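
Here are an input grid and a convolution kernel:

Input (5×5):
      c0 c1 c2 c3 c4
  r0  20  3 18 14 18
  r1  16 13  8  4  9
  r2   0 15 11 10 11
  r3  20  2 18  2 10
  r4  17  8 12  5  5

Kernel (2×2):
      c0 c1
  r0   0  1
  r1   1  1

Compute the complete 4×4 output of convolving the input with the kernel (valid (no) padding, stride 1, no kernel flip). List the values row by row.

32 39 26 31
28 34 25 30
37 31 30 23
27 38 19 20

Output[0,0]: The receptive field on the input at this output position is [20 3 / 16 13]. Elementwise product with the kernel and sum: 3·1 + 16·1 + 13·1.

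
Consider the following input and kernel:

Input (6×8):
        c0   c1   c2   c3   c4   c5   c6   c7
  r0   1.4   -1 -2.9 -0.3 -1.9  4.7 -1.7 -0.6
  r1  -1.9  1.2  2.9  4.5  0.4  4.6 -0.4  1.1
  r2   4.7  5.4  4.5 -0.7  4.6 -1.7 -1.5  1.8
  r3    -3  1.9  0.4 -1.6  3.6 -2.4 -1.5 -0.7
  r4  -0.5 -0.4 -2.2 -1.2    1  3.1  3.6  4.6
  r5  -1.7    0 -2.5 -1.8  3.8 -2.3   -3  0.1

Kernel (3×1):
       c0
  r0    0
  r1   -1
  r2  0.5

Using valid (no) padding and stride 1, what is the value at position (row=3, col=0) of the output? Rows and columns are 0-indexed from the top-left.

-0.35

The receptive field on the input at this output position is [-3 / -0.5 / -1.7]. Elementwise product with the kernel and sum: -0.5·-1 + -1.7·0.5.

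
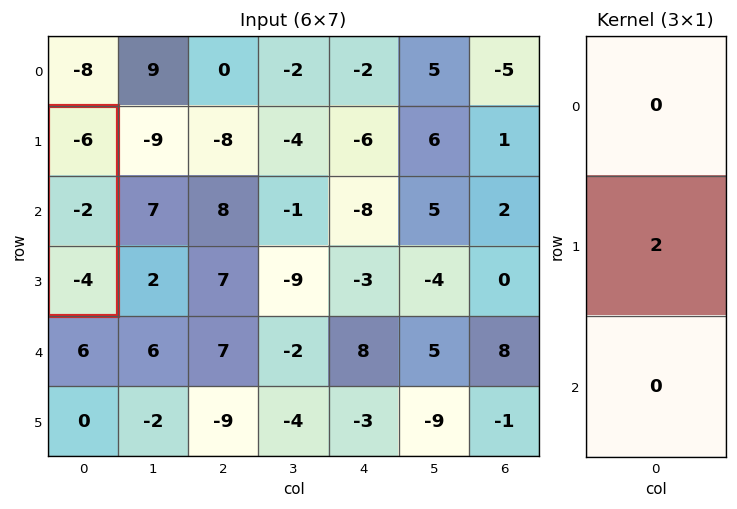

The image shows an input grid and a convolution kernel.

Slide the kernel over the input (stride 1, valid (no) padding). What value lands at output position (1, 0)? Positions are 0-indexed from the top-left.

The receptive field on the input at this output position is [-6 / -2 / -4]. Elementwise product with the kernel and sum: -2·2.

-4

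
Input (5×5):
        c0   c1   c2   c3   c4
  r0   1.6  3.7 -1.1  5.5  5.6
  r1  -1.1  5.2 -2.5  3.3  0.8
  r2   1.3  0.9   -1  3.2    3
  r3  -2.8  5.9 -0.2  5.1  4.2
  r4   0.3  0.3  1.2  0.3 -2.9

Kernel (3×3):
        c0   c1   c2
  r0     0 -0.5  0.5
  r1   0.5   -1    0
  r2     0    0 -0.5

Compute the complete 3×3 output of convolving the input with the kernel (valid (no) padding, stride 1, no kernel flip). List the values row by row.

Output[0,0]: The receptive field on the input at this output position is [1.6 3.7 -1.1 / -1.1 5.2 -2.5 / 1.3 0.9 -1]. Elementwise product with the kernel and sum: 3.7·-0.5 + -1.1·0.5 + -1.1·0.5 + 5.2·-1 + -1·-0.5.
Output[0,1]: The receptive field on the input at this output position is [3.7 -1.1 5.5 / 5.2 -2.5 3.3 / 0.9 -1 3.2]. Elementwise product with the kernel and sum: -1.1·-0.5 + 5.5·0.5 + 5.2·0.5 + -2.5·-1 + 3.2·-0.5.

-7.65 6.8 -6
-4 1.8 -7.05
-8.85 5.1 -3.85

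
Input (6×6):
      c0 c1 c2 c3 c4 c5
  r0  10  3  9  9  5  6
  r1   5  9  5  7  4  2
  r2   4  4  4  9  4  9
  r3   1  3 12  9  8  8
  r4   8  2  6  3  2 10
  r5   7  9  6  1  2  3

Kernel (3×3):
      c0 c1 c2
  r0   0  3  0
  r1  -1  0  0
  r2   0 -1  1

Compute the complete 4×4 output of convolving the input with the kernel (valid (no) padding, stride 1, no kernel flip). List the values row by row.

4 23 17 13
32 8 16 3
15 6 14 11
-2 29 22 22

Output[0,0]: The receptive field on the input at this output position is [10 3 9 / 5 9 5 / 4 4 4]. Elementwise product with the kernel and sum: 3·3 + 5·-1 + 4·-1 + 4·1.
Output[0,1]: The receptive field on the input at this output position is [3 9 9 / 9 5 7 / 4 4 9]. Elementwise product with the kernel and sum: 9·3 + 9·-1 + 4·-1 + 9·1.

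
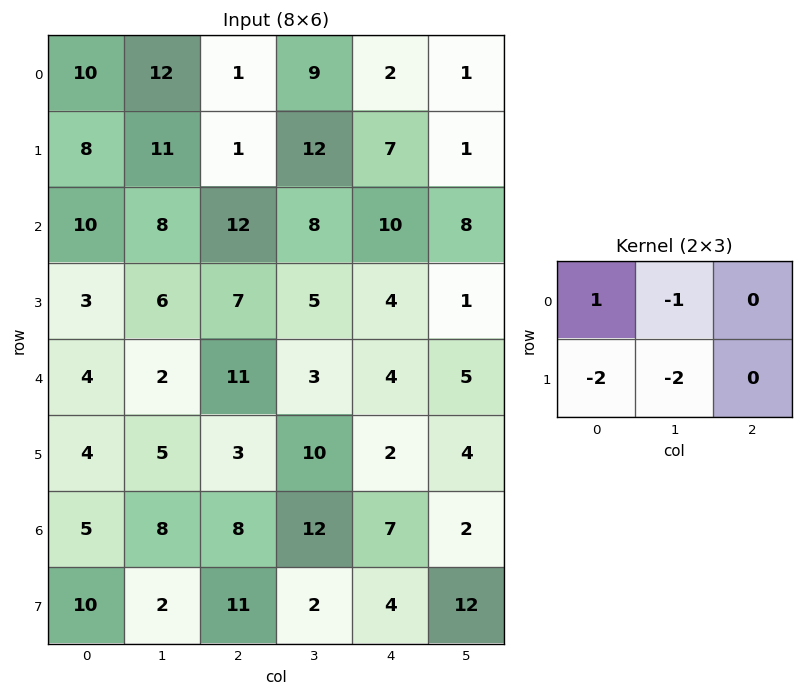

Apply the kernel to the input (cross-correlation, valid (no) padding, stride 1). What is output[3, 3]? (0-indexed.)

-13

The receptive field on the input at this output position is [5 4 1 / 3 4 5]. Elementwise product with the kernel and sum: 5·1 + 4·-1 + 3·-2 + 4·-2.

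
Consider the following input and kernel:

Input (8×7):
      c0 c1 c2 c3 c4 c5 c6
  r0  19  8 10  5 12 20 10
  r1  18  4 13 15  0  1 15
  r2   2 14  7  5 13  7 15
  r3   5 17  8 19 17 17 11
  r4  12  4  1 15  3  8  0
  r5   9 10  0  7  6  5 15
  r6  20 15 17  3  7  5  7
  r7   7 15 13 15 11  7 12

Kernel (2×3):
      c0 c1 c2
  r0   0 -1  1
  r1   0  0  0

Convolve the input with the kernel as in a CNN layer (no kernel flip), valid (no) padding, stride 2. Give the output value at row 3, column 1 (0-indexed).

The receptive field on the input at this output position is [17 3 7 / 13 15 11]. Elementwise product with the kernel and sum: 3·-1 + 7·1.

4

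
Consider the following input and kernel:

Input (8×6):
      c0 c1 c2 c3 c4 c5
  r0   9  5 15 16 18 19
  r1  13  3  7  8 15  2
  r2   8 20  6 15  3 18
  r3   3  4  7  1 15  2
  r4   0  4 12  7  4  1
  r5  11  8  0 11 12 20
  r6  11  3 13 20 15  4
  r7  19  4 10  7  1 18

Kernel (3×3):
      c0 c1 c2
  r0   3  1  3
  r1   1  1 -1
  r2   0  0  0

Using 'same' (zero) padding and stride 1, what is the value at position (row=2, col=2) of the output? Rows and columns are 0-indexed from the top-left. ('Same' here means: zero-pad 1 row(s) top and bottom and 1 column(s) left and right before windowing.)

51

The receptive field on the zero-padded input at this output position is [3 7 8 / 20 6 15 / 4 7 1]. Elementwise product with the kernel and sum: 3·3 + 7·1 + 8·3 + 20·1 + 6·1 + 15·-1.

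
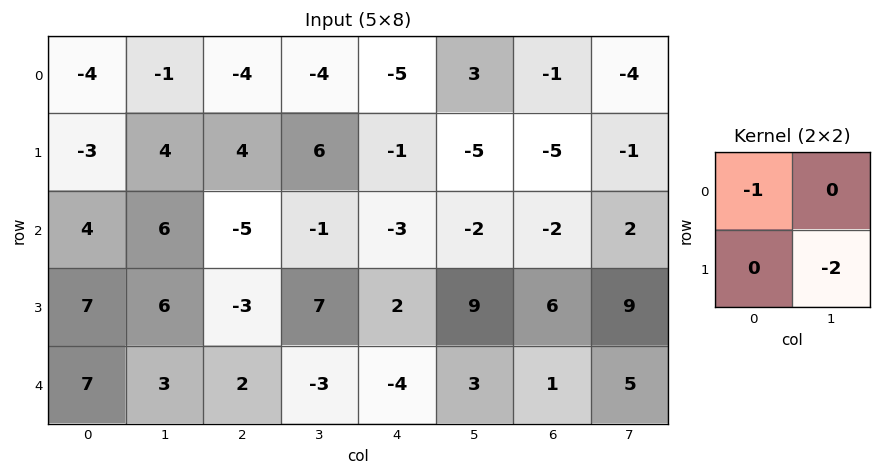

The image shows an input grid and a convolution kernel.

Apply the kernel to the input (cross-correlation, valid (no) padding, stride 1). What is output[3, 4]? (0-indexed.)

The receptive field on the input at this output position is [2 9 / -4 3]. Elementwise product with the kernel and sum: 2·-1 + 3·-2.

-8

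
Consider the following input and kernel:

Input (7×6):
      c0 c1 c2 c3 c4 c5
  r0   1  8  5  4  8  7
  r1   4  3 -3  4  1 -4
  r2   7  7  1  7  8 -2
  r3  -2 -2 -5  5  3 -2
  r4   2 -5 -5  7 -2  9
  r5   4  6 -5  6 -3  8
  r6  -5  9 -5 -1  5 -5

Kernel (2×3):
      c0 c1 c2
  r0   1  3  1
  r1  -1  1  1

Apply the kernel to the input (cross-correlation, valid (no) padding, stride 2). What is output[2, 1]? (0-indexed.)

22

The receptive field on the input at this output position is [-5 7 -2 / -5 6 -3]. Elementwise product with the kernel and sum: -5·1 + 7·3 + -2·1 + -5·-1 + 6·1 + -3·1.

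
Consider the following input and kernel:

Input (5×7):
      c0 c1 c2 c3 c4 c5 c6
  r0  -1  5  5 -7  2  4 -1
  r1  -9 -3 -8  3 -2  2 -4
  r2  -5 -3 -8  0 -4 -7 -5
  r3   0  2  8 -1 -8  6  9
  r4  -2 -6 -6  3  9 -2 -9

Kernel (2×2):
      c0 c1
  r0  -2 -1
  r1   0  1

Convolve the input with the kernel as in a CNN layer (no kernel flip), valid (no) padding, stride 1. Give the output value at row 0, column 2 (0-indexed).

The receptive field on the input at this output position is [5 -7 / -8 3]. Elementwise product with the kernel and sum: 5·-2 + -7·-1 + 3·1.

0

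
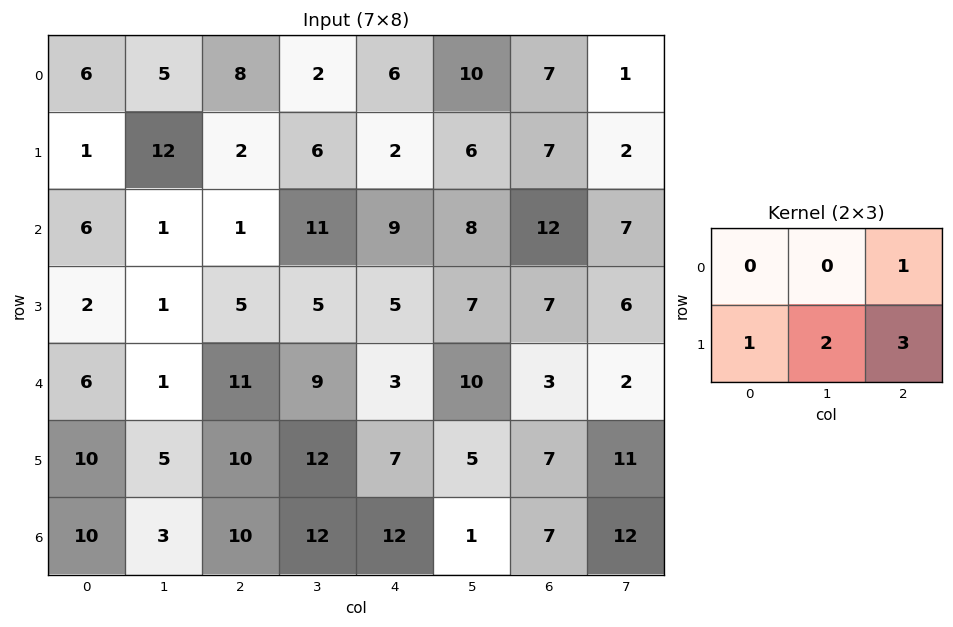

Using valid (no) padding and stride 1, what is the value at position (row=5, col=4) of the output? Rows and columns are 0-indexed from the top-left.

42

The receptive field on the input at this output position is [7 5 7 / 12 1 7]. Elementwise product with the kernel and sum: 7·1 + 12·1 + 1·2 + 7·3.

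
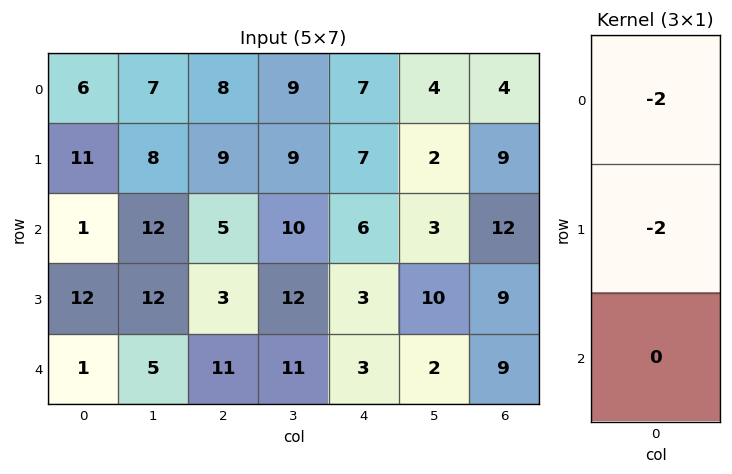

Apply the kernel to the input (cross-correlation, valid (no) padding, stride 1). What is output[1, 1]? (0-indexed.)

The receptive field on the input at this output position is [8 / 12 / 12]. Elementwise product with the kernel and sum: 8·-2 + 12·-2.

-40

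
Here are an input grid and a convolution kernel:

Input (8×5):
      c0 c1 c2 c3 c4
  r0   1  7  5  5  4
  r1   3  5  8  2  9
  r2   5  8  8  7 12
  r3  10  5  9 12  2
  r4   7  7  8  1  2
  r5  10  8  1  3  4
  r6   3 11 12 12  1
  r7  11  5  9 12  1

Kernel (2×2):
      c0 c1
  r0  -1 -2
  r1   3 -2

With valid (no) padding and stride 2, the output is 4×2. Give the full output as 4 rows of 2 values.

-16 5
-1 -19
-7 -13
-2 -33

Output[0,0]: The receptive field on the input at this output position is [1 7 / 3 5]. Elementwise product with the kernel and sum: 1·-1 + 7·-2 + 3·3 + 5·-2.
Output[0,1]: The receptive field on the input at this output position is [5 5 / 8 2]. Elementwise product with the kernel and sum: 5·-1 + 5·-2 + 8·3 + 2·-2.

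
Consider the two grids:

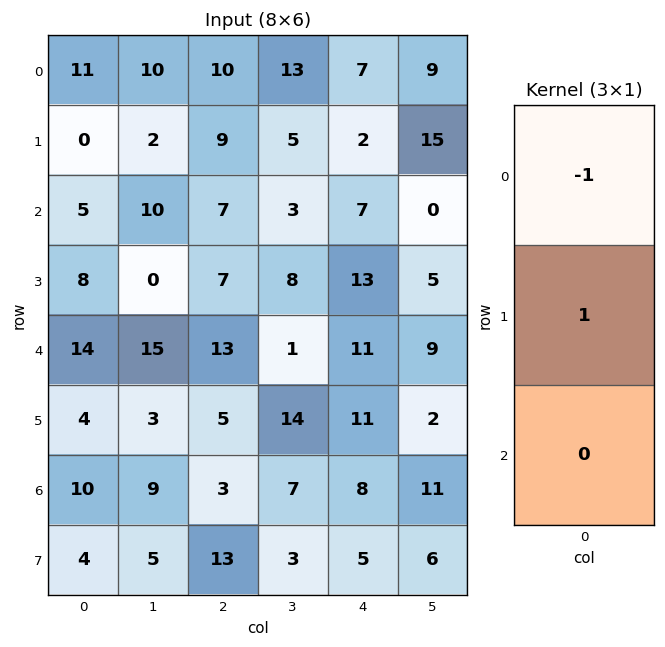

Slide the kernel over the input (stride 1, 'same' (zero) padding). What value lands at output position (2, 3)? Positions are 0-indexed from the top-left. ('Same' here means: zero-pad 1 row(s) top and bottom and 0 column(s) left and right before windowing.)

-2

The receptive field on the zero-padded input at this output position is [5 / 3 / 8]. Elementwise product with the kernel and sum: 5·-1 + 3·1.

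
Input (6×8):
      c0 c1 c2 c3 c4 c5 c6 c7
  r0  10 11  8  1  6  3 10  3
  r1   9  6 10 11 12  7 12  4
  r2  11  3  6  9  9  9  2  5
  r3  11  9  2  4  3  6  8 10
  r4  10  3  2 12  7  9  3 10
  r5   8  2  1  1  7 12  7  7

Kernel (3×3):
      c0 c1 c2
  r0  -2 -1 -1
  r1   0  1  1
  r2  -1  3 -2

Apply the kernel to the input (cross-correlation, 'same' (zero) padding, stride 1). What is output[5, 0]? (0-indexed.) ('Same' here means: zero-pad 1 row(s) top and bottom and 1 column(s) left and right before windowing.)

-3

The receptive field on the zero-padded input at this output position is [0 10 3 / 0 8 2 / 0 0 0]. Elementwise product with the kernel and sum: 0·-2 + 10·-1 + 3·-1 + 8·1 + 2·1 + 0·-1 + 0·3 + 0·-2.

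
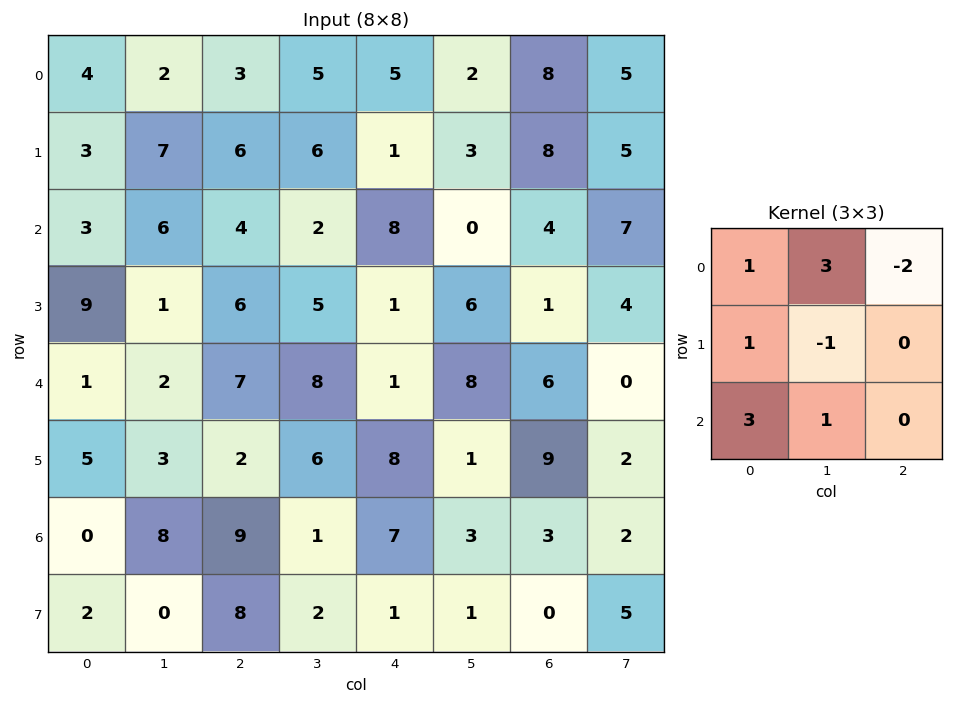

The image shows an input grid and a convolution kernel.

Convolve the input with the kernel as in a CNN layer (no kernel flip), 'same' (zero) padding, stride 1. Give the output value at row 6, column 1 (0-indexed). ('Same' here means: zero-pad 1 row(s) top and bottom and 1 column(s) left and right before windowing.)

8

The receptive field on the zero-padded input at this output position is [5 3 2 / 0 8 9 / 2 0 8]. Elementwise product with the kernel and sum: 5·1 + 3·3 + 2·-2 + 0·1 + 8·-1 + 2·3 + 0·1.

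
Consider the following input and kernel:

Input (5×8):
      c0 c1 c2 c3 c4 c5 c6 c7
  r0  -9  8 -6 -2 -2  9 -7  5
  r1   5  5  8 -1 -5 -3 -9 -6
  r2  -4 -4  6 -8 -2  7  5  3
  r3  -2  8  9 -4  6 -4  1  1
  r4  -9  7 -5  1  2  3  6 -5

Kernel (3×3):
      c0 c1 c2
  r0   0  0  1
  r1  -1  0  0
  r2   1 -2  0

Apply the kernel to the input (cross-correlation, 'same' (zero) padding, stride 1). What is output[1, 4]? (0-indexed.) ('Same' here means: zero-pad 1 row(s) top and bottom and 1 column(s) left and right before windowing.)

6

The receptive field on the zero-padded input at this output position is [-2 -2 9 / -1 -5 -3 / -8 -2 7]. Elementwise product with the kernel and sum: 9·1 + -1·-1 + -8·1 + -2·-2.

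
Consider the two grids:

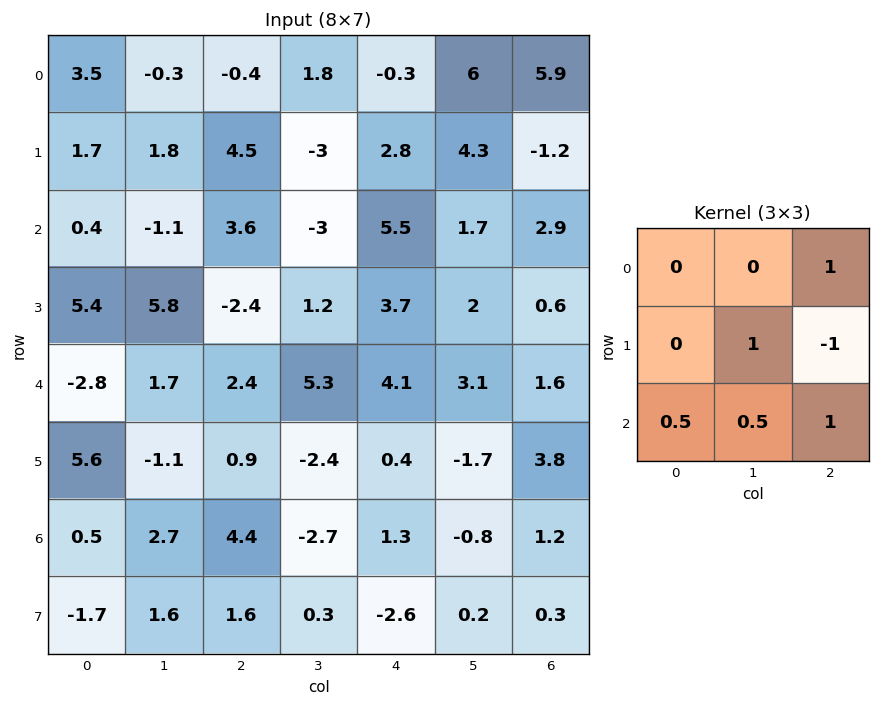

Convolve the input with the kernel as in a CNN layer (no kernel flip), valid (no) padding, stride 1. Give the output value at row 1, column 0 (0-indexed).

3

The receptive field on the input at this output position is [1.7 1.8 4.5 / 0.4 -1.1 3.6 / 5.4 5.8 -2.4]. Elementwise product with the kernel and sum: 4.5·1 + -1.1·1 + 3.6·-1 + 5.4·0.5 + 5.8·0.5 + -2.4·1.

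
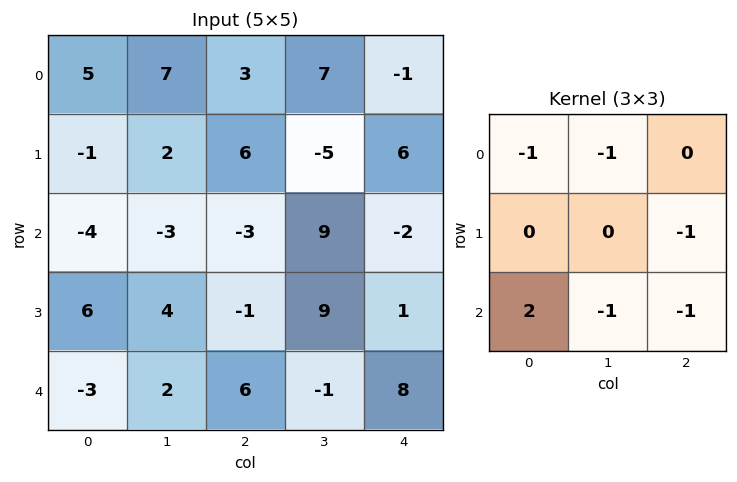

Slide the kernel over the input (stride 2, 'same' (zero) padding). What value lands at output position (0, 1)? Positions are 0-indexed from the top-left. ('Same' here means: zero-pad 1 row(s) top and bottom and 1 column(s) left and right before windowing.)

The receptive field on the zero-padded input at this output position is [0 0 0 / 7 3 7 / 2 6 -5]. Elementwise product with the kernel and sum: 0·-1 + 0·-1 + 7·-1 + 2·2 + 6·-1 + -5·-1.

-4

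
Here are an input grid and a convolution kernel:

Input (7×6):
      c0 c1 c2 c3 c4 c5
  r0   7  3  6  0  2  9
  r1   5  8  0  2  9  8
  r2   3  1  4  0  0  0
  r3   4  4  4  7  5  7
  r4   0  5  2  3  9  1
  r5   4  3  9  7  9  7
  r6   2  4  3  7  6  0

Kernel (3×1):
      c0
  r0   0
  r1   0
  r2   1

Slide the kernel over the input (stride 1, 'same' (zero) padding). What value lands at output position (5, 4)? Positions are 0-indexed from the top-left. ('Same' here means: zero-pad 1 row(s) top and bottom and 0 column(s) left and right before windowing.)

6

The receptive field on the zero-padded input at this output position is [9 / 9 / 6]. Elementwise product with the kernel and sum: 6·1.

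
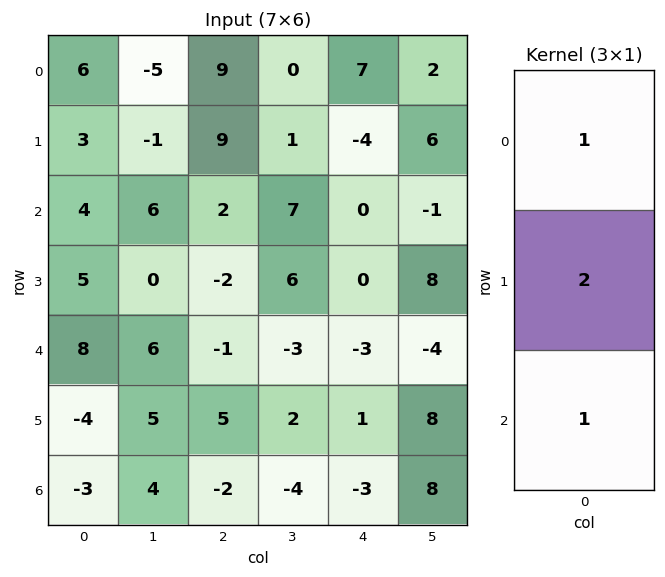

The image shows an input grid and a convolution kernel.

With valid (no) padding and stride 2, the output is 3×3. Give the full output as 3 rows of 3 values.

16 29 -1
22 -3 -3
-3 7 -4

Output[0,0]: The receptive field on the input at this output position is [6 / 3 / 4]. Elementwise product with the kernel and sum: 6·1 + 3·2 + 4·1.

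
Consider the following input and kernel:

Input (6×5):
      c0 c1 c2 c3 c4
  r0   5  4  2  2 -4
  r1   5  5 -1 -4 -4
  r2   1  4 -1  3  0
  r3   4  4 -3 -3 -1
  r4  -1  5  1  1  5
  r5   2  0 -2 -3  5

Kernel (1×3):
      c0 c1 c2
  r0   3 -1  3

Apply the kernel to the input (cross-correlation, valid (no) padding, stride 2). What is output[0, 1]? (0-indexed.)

The receptive field on the input at this output position is [2 2 -4]. Elementwise product with the kernel and sum: 2·3 + 2·-1 + -4·3.

-8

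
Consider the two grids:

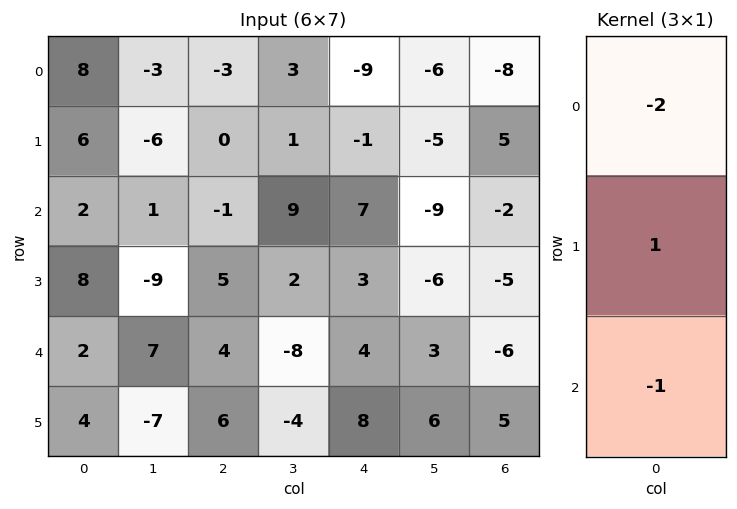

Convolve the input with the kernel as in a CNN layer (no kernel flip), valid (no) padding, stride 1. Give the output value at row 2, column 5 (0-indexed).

9

The receptive field on the input at this output position is [-9 / -6 / 3]. Elementwise product with the kernel and sum: -9·-2 + -6·1 + 3·-1.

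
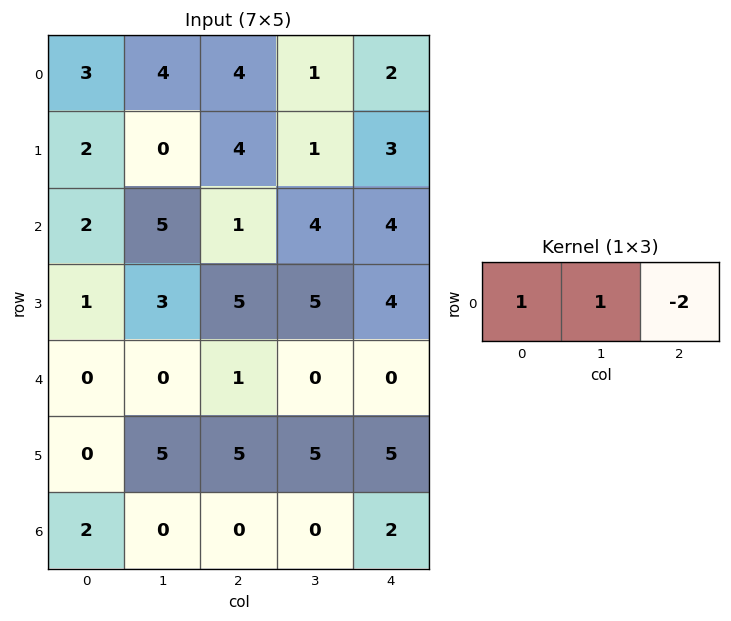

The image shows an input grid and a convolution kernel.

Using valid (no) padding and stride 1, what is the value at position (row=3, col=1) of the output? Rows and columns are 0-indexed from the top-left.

The receptive field on the input at this output position is [3 5 5]. Elementwise product with the kernel and sum: 3·1 + 5·1 + 5·-2.

-2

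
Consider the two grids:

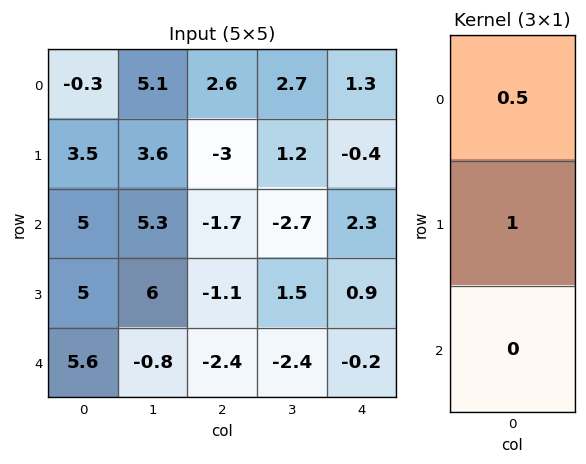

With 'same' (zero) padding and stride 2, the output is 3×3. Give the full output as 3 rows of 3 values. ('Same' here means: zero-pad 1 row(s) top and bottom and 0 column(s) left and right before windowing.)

-0.3 2.6 1.3
6.75 -3.2 2.1
8.1 -2.95 0.25

Output[0,0]: The receptive field on the zero-padded input at this output position is [0 / -0.3 / 3.5]. Elementwise product with the kernel and sum: 0·0.5 + -0.3·1.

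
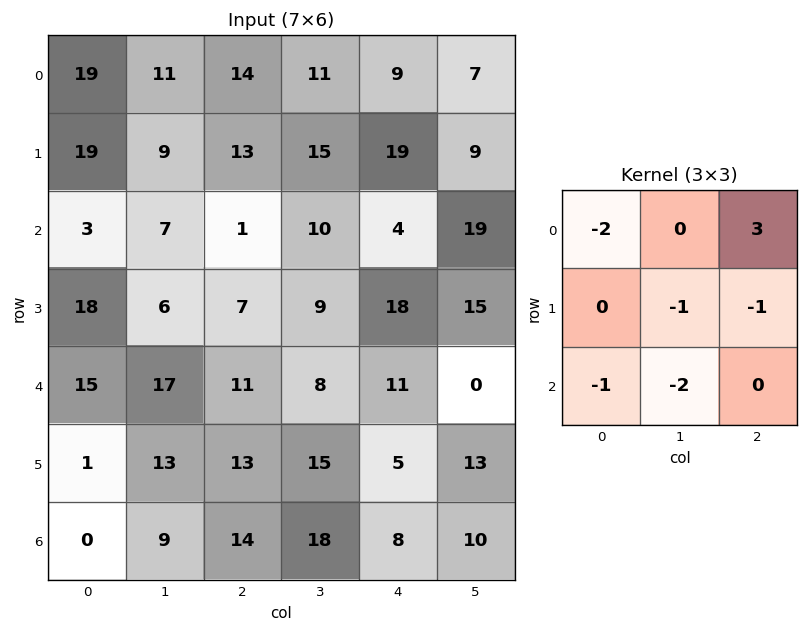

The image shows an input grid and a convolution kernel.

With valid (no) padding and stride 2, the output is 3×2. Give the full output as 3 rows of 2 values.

-35 -56
-65 -44
-41 -59

Output[0,0]: The receptive field on the input at this output position is [19 11 14 / 19 9 13 / 3 7 1]. Elementwise product with the kernel and sum: 19·-2 + 14·3 + 9·-1 + 13·-1 + 3·-1 + 7·-2.
Output[0,1]: The receptive field on the input at this output position is [14 11 9 / 13 15 19 / 1 10 4]. Elementwise product with the kernel and sum: 14·-2 + 9·3 + 15·-1 + 19·-1 + 1·-1 + 10·-2.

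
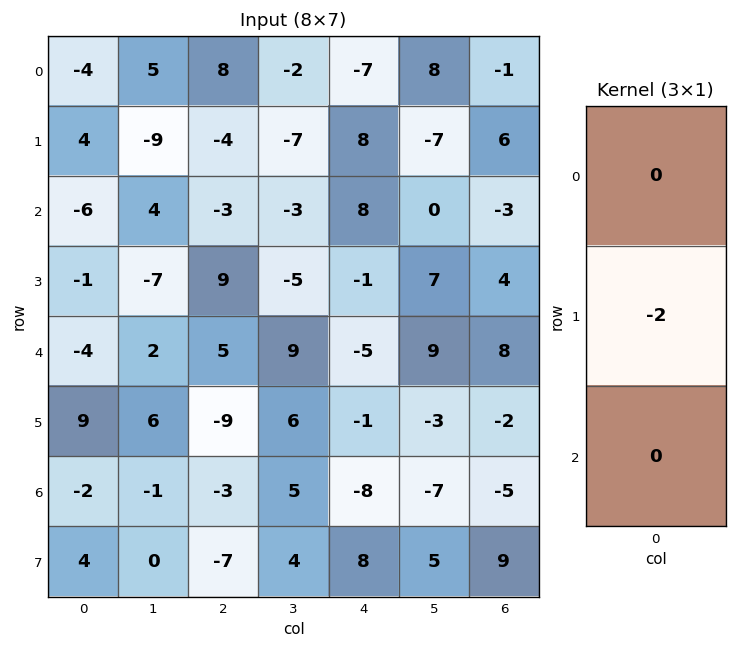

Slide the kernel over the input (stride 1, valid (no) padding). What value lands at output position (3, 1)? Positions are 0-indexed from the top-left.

-4

The receptive field on the input at this output position is [-7 / 2 / 6]. Elementwise product with the kernel and sum: 2·-2.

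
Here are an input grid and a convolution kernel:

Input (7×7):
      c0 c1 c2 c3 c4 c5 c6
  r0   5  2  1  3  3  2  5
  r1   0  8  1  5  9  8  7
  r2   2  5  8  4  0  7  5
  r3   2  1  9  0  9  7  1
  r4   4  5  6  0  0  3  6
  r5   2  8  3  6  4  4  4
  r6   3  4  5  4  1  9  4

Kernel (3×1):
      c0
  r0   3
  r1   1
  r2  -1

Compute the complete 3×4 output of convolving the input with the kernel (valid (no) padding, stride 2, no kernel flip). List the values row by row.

13 -4 18 17
4 27 9 10
11 16 3 18

Output[0,0]: The receptive field on the input at this output position is [5 / 0 / 2]. Elementwise product with the kernel and sum: 5·3 + 0·1 + 2·-1.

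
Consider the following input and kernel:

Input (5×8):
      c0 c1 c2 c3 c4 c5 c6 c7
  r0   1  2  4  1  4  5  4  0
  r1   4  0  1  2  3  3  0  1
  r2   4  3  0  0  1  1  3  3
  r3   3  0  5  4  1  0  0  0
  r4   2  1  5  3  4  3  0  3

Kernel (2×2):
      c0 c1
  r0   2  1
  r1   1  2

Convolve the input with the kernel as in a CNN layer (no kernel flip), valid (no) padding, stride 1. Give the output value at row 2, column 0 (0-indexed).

14

The receptive field on the input at this output position is [4 3 / 3 0]. Elementwise product with the kernel and sum: 4·2 + 3·1 + 3·1 + 0·2.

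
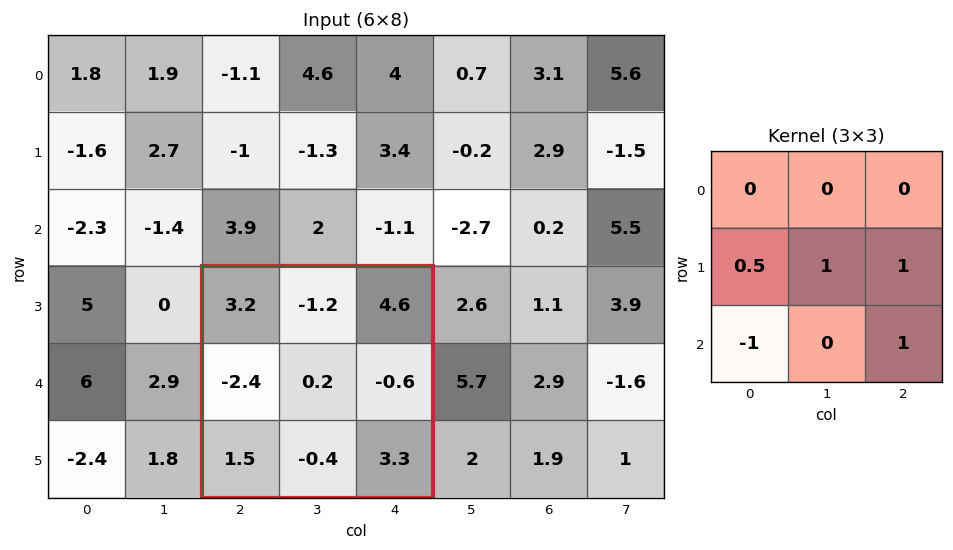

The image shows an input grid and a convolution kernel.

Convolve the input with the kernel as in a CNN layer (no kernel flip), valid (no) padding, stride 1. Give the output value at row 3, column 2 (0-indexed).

0.2

The receptive field on the input at this output position is [3.2 -1.2 4.6 / -2.4 0.2 -0.6 / 1.5 -0.4 3.3]. Elementwise product with the kernel and sum: -2.4·0.5 + 0.2·1 + -0.6·1 + 1.5·-1 + 3.3·1.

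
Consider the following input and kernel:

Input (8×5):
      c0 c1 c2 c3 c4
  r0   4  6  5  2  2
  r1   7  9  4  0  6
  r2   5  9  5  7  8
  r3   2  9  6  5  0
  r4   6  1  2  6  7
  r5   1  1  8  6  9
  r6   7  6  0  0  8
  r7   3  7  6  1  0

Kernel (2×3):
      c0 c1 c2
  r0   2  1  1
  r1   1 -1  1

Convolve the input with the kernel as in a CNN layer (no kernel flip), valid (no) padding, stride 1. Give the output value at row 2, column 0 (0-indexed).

23

The receptive field on the input at this output position is [5 9 5 / 2 9 6]. Elementwise product with the kernel and sum: 5·2 + 9·1 + 5·1 + 2·1 + 9·-1 + 6·1.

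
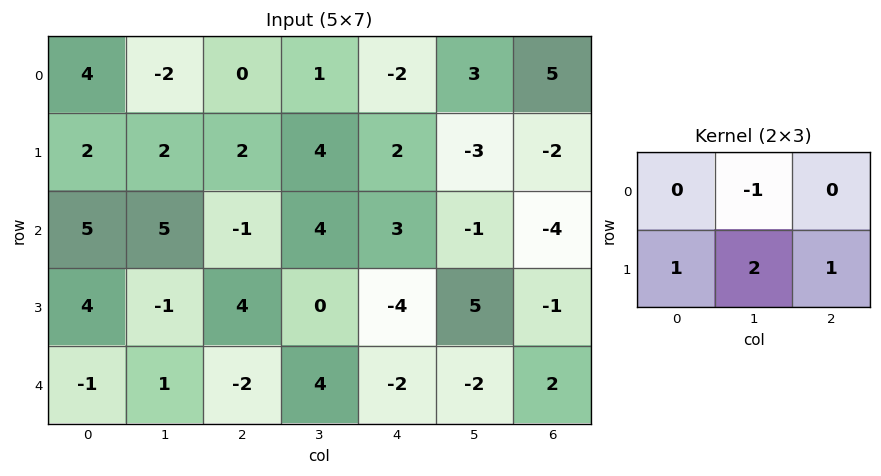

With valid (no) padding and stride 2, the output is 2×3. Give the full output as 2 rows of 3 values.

Output[0,0]: The receptive field on the input at this output position is [4 -2 0 / 2 2 2]. Elementwise product with the kernel and sum: -2·-1 + 2·1 + 2·2 + 2·1.

10 11 -9
1 -4 6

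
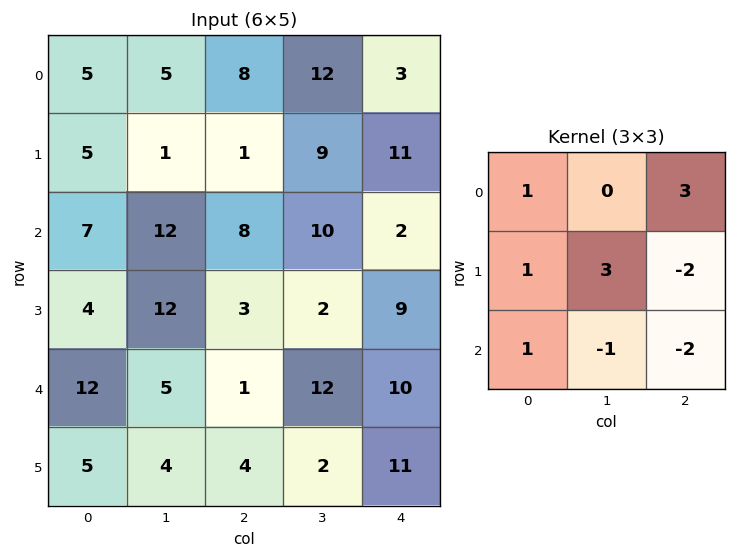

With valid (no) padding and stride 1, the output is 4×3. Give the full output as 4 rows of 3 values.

Output[0,0]: The receptive field on the input at this output position is [5 5 8 / 5 1 1 / 7 12 8]. Elementwise product with the kernel and sum: 5·1 + 8·3 + 5·1 + 1·3 + 1·-2 + 7·1 + 12·-1 + 8·-2.
Output[0,1]: The receptive field on the input at this output position is [5 8 12 / 1 1 9 / 12 8 10]. Elementwise product with the kernel and sum: 5·1 + 12·3 + 1·1 + 1·3 + 9·-2 + 12·1 + 8·-1 + 10·-2.

14 11 17
21 49 51
70 39 -26
31 -2 27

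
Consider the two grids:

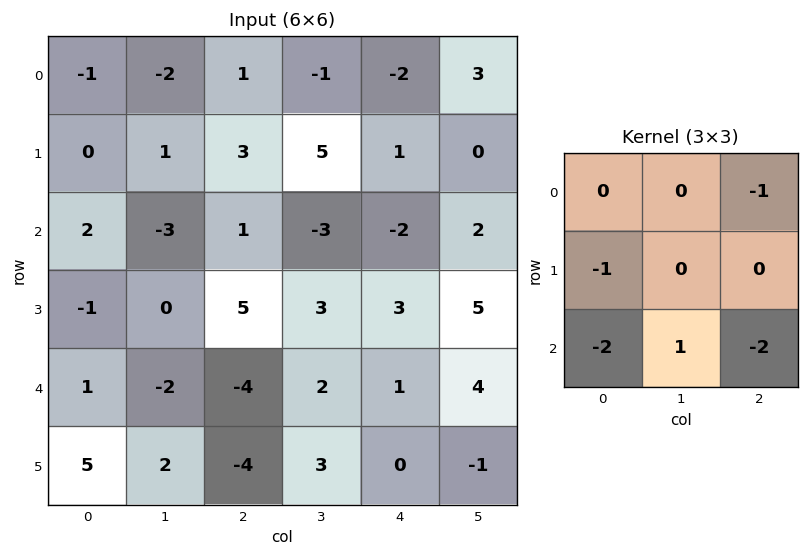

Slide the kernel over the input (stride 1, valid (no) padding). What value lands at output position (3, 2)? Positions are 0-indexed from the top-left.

The receptive field on the input at this output position is [5 3 3 / -4 2 1 / -4 3 0]. Elementwise product with the kernel and sum: 3·-1 + -4·-1 + -4·-2 + 3·1 + 0·-2.

12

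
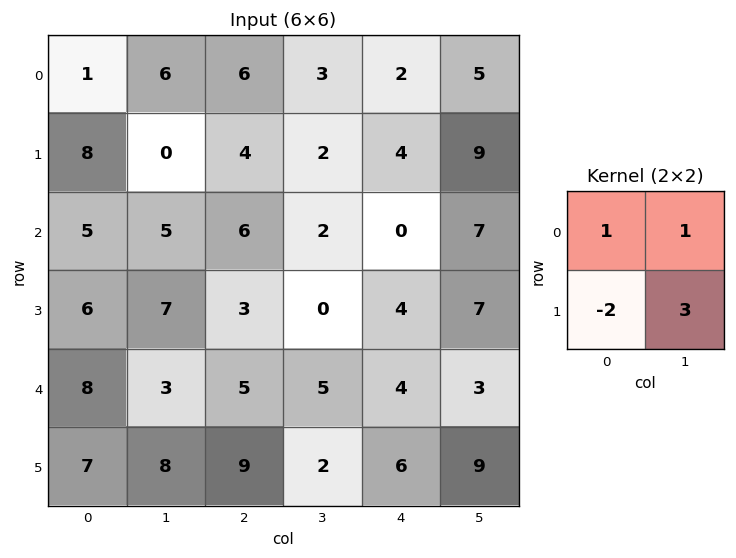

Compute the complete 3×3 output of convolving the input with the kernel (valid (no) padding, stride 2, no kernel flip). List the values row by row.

-9 7 26
19 2 20
21 -2 22

Output[0,0]: The receptive field on the input at this output position is [1 6 / 8 0]. Elementwise product with the kernel and sum: 1·1 + 6·1 + 8·-2 + 0·3.
Output[0,1]: The receptive field on the input at this output position is [6 3 / 4 2]. Elementwise product with the kernel and sum: 6·1 + 3·1 + 4·-2 + 2·3.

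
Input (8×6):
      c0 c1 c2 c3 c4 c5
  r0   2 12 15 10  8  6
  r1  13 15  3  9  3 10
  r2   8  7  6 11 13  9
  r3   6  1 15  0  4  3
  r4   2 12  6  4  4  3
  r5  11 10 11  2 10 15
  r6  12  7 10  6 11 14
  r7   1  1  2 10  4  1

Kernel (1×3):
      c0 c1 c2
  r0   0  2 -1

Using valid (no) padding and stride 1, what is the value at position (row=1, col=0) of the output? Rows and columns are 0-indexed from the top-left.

27

The receptive field on the input at this output position is [13 15 3]. Elementwise product with the kernel and sum: 15·2 + 3·-1.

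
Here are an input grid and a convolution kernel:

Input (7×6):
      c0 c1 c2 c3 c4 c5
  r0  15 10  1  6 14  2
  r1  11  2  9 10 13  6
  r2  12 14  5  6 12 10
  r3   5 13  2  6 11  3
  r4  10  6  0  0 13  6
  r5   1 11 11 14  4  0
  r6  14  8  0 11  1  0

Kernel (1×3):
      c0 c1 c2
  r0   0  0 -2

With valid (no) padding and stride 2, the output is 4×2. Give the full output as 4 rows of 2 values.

Output[0,0]: The receptive field on the input at this output position is [15 10 1]. Elementwise product with the kernel and sum: 1·-2.
Output[0,1]: The receptive field on the input at this output position is [1 6 14]. Elementwise product with the kernel and sum: 14·-2.

-2 -28
-10 -24
0 -26
0 -2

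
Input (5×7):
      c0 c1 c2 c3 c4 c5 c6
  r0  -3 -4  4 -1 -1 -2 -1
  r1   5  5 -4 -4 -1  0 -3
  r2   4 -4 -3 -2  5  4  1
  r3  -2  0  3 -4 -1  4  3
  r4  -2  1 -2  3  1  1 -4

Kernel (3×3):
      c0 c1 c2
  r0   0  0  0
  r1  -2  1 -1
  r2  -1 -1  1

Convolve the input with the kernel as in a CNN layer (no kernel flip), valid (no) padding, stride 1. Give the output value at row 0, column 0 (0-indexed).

The receptive field on the input at this output position is [-3 -4 4 / 5 5 -4 / 4 -4 -3]. Elementwise product with the kernel and sum: 5·-2 + 5·1 + -4·-1 + 4·-1 + -4·-1 + -3·1.

-4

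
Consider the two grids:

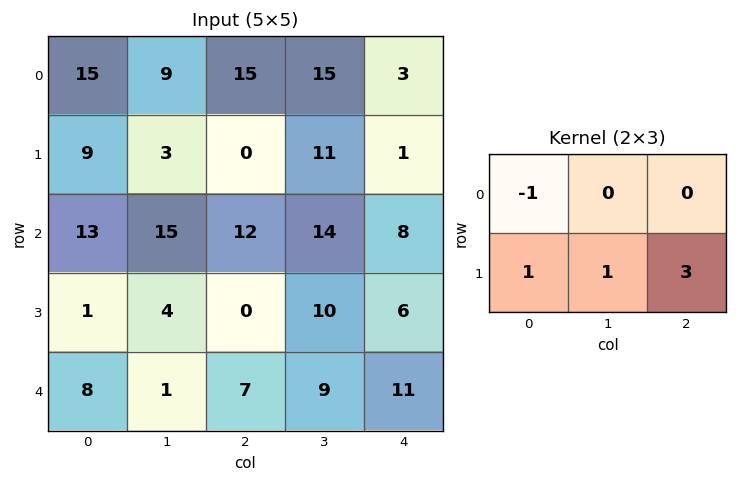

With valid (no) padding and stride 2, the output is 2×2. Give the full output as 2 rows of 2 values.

Output[0,0]: The receptive field on the input at this output position is [15 9 15 / 9 3 0]. Elementwise product with the kernel and sum: 15·-1 + 9·1 + 3·1 + 0·3.
Output[0,1]: The receptive field on the input at this output position is [15 15 3 / 0 11 1]. Elementwise product with the kernel and sum: 15·-1 + 0·1 + 11·1 + 1·3.

-3 -1
-8 16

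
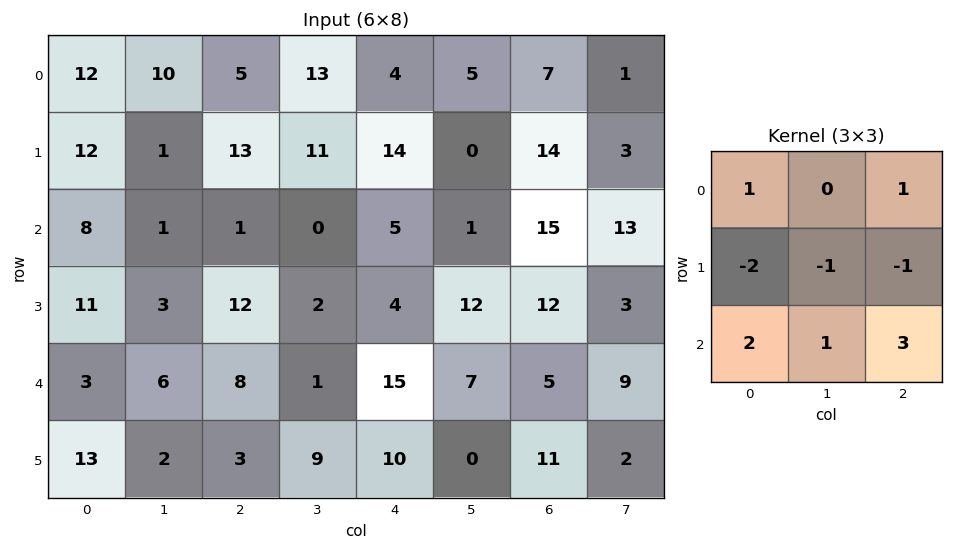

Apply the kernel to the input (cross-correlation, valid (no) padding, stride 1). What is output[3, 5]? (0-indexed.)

4

The receptive field on the input at this output position is [12 12 3 / 7 5 9 / 0 11 2]. Elementwise product with the kernel and sum: 12·1 + 3·1 + 7·-2 + 5·-1 + 9·-1 + 0·2 + 11·1 + 2·3.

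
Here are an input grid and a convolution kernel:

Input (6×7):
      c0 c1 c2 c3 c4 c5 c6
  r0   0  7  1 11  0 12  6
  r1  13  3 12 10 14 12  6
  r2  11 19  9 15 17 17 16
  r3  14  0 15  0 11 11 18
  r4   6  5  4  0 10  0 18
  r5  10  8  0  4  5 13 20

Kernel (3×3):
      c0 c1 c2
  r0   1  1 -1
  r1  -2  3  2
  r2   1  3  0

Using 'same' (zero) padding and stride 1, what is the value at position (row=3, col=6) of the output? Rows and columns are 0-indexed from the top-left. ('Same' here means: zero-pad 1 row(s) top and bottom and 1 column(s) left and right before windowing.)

The receptive field on the zero-padded input at this output position is [17 16 0 / 11 18 0 / 0 18 0]. Elementwise product with the kernel and sum: 17·1 + 16·1 + 0·-1 + 11·-2 + 18·3 + 0·2 + 0·1 + 18·3.

119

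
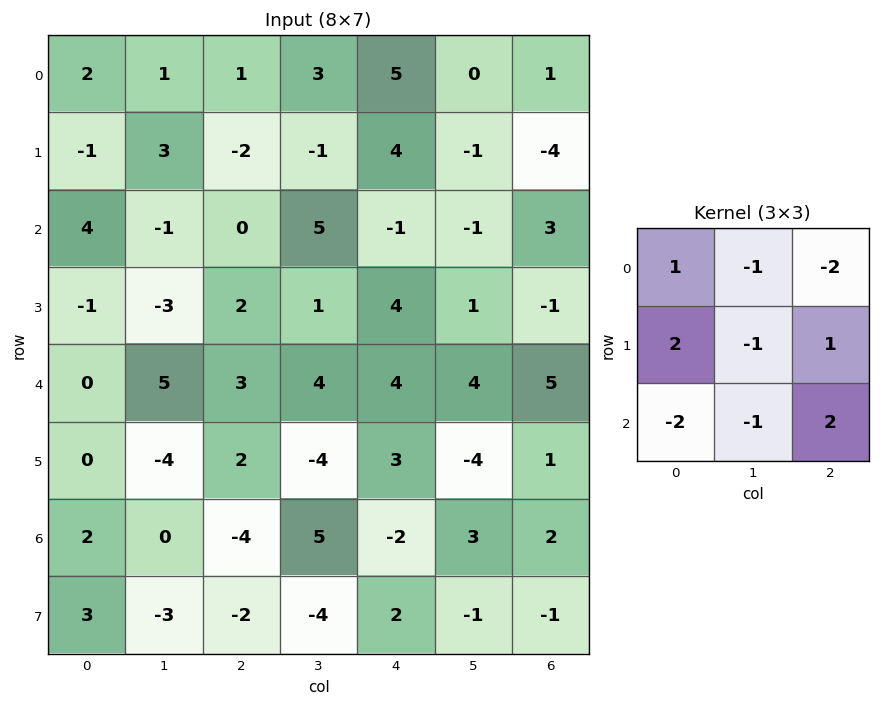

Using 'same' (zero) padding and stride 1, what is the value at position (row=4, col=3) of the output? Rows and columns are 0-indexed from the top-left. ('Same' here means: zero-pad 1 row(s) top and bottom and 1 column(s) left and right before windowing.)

The receptive field on the zero-padded input at this output position is [2 1 4 / 3 4 4 / 2 -4 3]. Elementwise product with the kernel and sum: 2·1 + 1·-1 + 4·-2 + 3·2 + 4·-1 + 4·1 + 2·-2 + -4·-1 + 3·2.

5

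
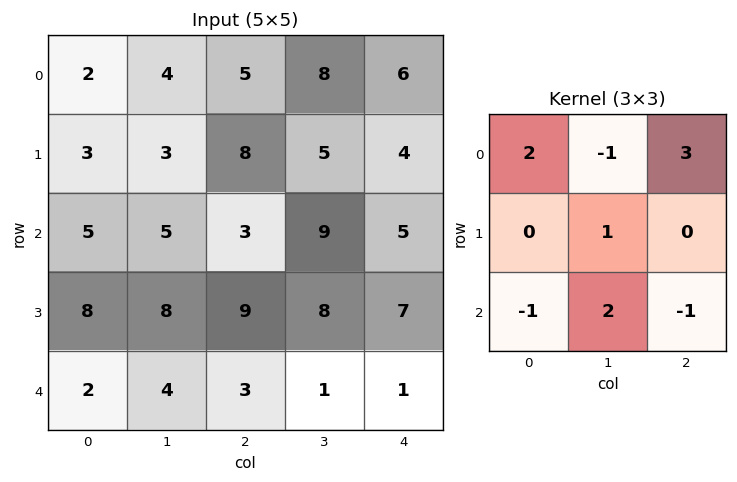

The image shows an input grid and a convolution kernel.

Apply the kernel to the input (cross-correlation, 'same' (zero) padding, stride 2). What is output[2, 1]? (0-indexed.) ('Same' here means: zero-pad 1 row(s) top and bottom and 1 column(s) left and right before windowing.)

34

The receptive field on the zero-padded input at this output position is [8 9 8 / 4 3 1 / 0 0 0]. Elementwise product with the kernel and sum: 8·2 + 9·-1 + 8·3 + 3·1 + 0·-1 + 0·2 + 0·-1.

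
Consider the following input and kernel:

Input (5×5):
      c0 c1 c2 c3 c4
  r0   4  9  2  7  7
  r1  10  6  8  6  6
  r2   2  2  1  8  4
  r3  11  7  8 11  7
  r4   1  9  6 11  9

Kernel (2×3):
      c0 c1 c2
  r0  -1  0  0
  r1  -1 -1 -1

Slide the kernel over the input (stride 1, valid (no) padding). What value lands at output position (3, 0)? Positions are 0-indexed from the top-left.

The receptive field on the input at this output position is [11 7 8 / 1 9 6]. Elementwise product with the kernel and sum: 11·-1 + 1·-1 + 9·-1 + 6·-1.

-27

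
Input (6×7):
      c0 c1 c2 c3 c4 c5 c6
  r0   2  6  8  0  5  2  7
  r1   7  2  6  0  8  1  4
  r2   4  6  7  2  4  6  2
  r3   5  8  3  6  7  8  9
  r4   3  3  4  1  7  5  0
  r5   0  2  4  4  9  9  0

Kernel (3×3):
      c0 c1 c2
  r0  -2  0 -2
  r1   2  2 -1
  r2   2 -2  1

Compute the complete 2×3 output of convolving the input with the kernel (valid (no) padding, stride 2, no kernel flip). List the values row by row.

Output[0,0]: The receptive field on the input at this output position is [2 6 8 / 7 2 6 / 4 6 7]. Elementwise product with the kernel and sum: 2·-2 + 8·-2 + 7·2 + 2·2 + 6·-1 + 4·2 + 6·-2 + 7·1.
Output[0,1]: The receptive field on the input at this output position is [8 0 5 / 6 0 8 / 7 2 4]. Elementwise product with the kernel and sum: 8·-2 + 5·-2 + 6·2 + 0·2 + 8·-1 + 7·2 + 2·-2 + 4·1.

-5 -8 -12
5 2 13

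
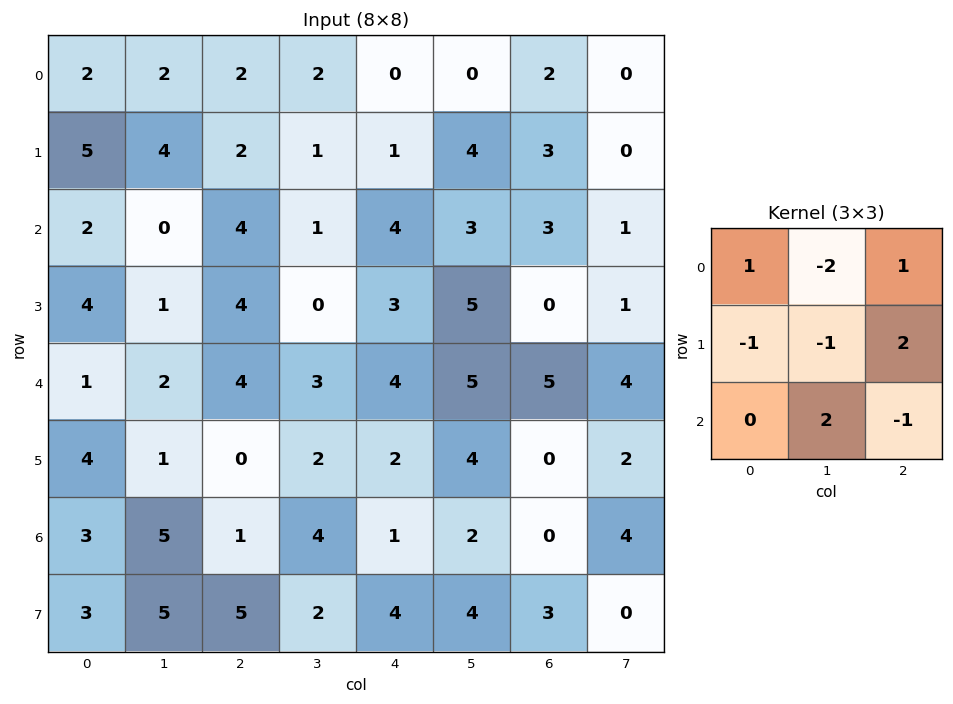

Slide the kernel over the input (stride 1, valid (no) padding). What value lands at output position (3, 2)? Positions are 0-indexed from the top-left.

10

The receptive field on the input at this output position is [4 0 3 / 4 3 4 / 0 2 2]. Elementwise product with the kernel and sum: 4·1 + 0·-2 + 3·1 + 4·-1 + 3·-1 + 4·2 + 2·2 + 2·-1.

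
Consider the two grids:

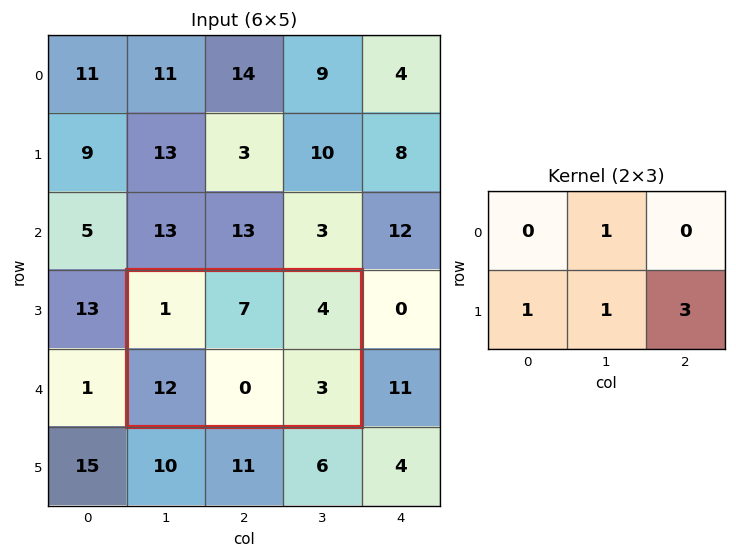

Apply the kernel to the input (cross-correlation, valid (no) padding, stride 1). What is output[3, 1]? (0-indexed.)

The receptive field on the input at this output position is [1 7 4 / 12 0 3]. Elementwise product with the kernel and sum: 7·1 + 12·1 + 0·1 + 3·3.

28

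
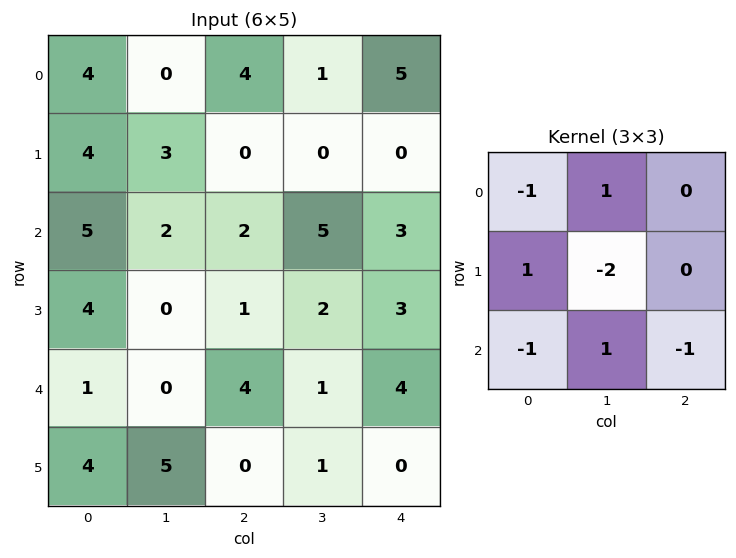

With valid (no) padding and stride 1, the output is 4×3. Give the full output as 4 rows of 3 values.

-11 2 -3
-5 -6 -10
-4 1 -7
-2 -13 4

Output[0,0]: The receptive field on the input at this output position is [4 0 4 / 4 3 0 / 5 2 2]. Elementwise product with the kernel and sum: 4·-1 + 0·1 + 4·1 + 3·-2 + 5·-1 + 2·1 + 2·-1.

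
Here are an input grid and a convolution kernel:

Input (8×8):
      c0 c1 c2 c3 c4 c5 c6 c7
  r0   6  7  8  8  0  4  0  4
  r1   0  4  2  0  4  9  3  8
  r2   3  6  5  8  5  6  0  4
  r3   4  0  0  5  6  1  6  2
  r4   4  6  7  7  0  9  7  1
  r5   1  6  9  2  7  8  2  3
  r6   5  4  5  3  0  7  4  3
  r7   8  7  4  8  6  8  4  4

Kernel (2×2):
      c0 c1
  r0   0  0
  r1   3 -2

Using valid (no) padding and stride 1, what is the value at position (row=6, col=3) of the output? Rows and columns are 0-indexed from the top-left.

12

The receptive field on the input at this output position is [3 0 / 8 6]. Elementwise product with the kernel and sum: 8·3 + 6·-2.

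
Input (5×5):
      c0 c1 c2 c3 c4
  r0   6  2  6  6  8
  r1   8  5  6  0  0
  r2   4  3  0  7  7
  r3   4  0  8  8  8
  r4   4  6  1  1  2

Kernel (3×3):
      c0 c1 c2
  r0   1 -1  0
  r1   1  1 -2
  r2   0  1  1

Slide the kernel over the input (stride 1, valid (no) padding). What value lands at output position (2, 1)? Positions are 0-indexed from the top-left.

The receptive field on the input at this output position is [3 0 7 / 0 8 8 / 6 1 1]. Elementwise product with the kernel and sum: 3·1 + 0·-1 + 0·1 + 8·1 + 8·-2 + 1·1 + 1·1.

-3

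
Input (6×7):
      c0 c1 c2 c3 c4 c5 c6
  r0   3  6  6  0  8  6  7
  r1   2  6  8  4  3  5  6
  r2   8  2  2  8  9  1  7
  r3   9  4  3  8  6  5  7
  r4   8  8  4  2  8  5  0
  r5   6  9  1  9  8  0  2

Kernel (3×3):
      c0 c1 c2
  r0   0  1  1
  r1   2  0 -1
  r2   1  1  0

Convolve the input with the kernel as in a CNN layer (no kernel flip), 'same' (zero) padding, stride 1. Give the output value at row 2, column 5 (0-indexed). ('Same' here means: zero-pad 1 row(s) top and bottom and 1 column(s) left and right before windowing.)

33

The receptive field on the zero-padded input at this output position is [3 5 6 / 9 1 7 / 6 5 7]. Elementwise product with the kernel and sum: 5·1 + 6·1 + 9·2 + 7·-1 + 6·1 + 5·1.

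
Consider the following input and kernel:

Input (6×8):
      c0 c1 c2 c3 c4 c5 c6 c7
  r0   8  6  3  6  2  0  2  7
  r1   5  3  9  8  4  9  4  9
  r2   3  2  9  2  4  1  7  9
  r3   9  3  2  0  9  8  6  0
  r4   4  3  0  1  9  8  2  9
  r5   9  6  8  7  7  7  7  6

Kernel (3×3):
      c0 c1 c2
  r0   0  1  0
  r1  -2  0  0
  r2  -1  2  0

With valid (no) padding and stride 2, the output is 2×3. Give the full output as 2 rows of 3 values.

Output[0,0]: The receptive field on the input at this output position is [8 6 3 / 5 3 9 / 3 2 9]. Elementwise product with the kernel and sum: 6·1 + 5·-2 + 3·-1 + 2·2.
Output[0,1]: The receptive field on the input at this output position is [3 6 2 / 9 8 4 / 9 2 4]. Elementwise product with the kernel and sum: 6·1 + 9·-2 + 9·-1 + 2·2.

-3 -17 -10
-14 0 -10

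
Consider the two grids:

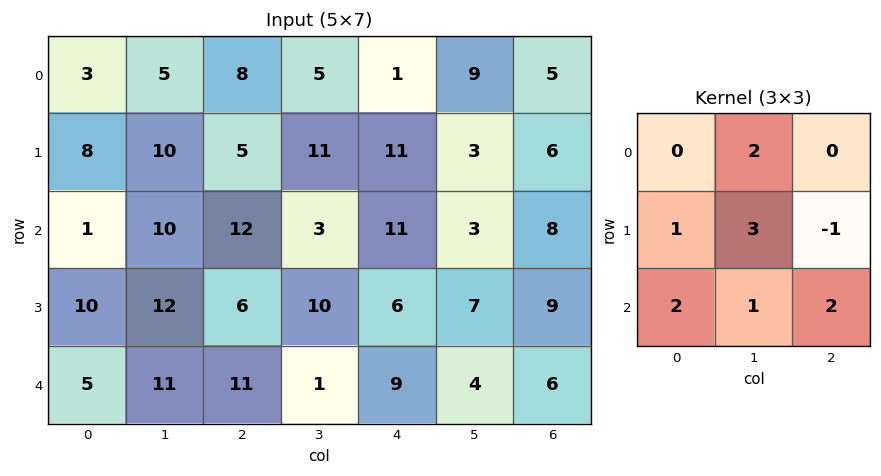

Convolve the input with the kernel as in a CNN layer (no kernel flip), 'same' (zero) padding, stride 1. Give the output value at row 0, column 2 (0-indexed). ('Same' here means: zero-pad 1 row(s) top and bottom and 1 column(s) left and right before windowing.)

71

The receptive field on the zero-padded input at this output position is [0 0 0 / 5 8 5 / 10 5 11]. Elementwise product with the kernel and sum: 0·2 + 5·1 + 8·3 + 5·-1 + 10·2 + 5·1 + 11·2.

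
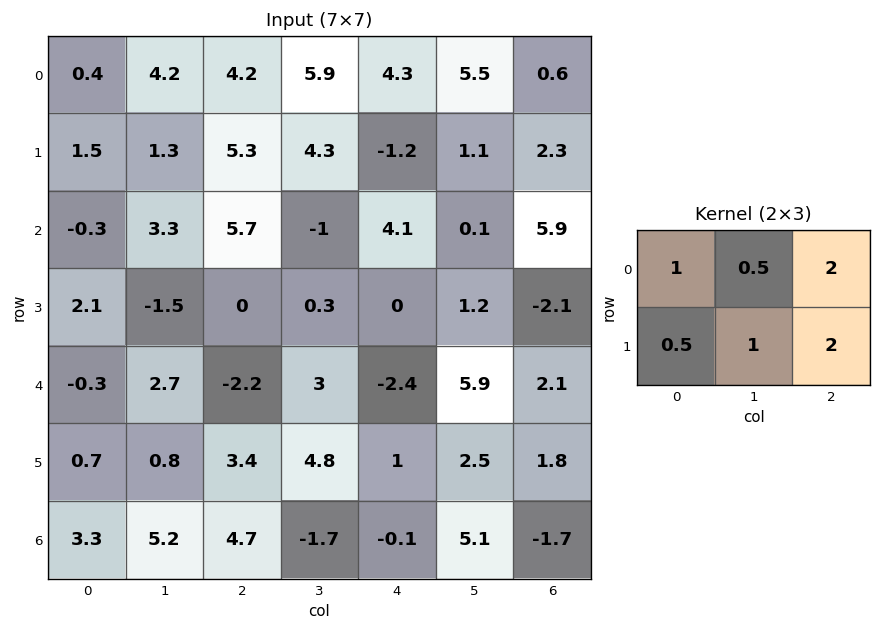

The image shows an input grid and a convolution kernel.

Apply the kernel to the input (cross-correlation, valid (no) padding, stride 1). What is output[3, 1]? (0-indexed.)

4.25

The receptive field on the input at this output position is [-1.5 0 0.3 / 2.7 -2.2 3]. Elementwise product with the kernel and sum: -1.5·1 + 0·0.5 + 0.3·2 + 2.7·0.5 + -2.2·1 + 3·2.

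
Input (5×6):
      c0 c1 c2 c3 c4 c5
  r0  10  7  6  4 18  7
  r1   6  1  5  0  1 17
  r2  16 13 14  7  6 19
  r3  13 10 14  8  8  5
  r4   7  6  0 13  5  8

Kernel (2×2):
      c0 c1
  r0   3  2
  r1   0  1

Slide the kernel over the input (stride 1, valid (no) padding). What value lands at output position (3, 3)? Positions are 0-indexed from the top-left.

The receptive field on the input at this output position is [8 8 / 13 5]. Elementwise product with the kernel and sum: 8·3 + 8·2 + 5·1.

45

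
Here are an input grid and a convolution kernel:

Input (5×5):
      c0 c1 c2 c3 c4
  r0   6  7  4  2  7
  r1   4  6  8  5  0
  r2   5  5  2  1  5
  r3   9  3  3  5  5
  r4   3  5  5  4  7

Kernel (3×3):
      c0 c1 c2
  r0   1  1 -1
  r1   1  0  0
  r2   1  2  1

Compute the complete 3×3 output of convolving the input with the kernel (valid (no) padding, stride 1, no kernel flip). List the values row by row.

30 25 16
25 28 33
35 28 21

Output[0,0]: The receptive field on the input at this output position is [6 7 4 / 4 6 8 / 5 5 2]. Elementwise product with the kernel and sum: 6·1 + 7·1 + 4·-1 + 4·1 + 5·1 + 5·2 + 2·1.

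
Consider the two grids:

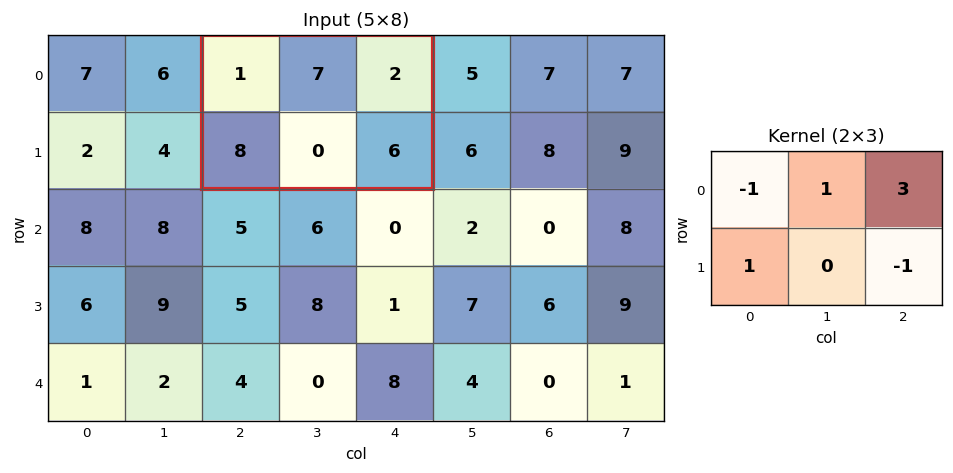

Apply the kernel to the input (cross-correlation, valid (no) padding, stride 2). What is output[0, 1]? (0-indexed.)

The receptive field on the input at this output position is [1 7 2 / 8 0 6]. Elementwise product with the kernel and sum: 1·-1 + 7·1 + 2·3 + 8·1 + 6·-1.

14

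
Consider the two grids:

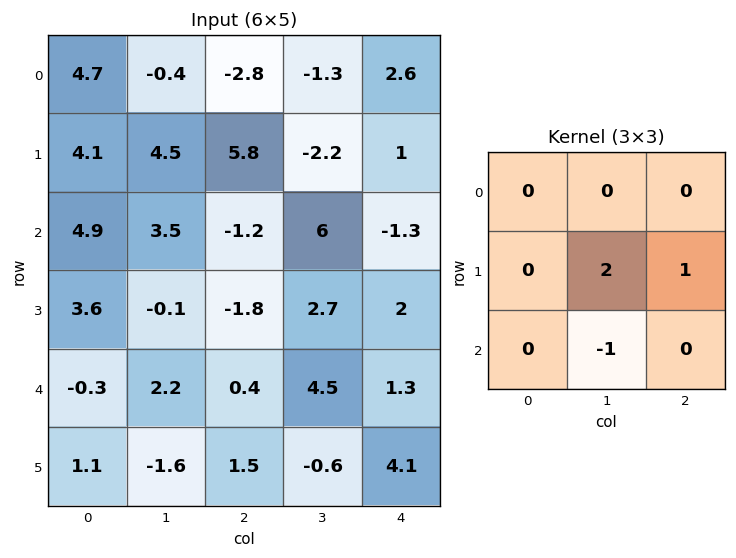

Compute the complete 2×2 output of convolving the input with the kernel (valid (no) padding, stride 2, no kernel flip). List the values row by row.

11.3 -9.4
-4.2 2.9

Output[0,0]: The receptive field on the input at this output position is [4.7 -0.4 -2.8 / 4.1 4.5 5.8 / 4.9 3.5 -1.2]. Elementwise product with the kernel and sum: 4.5·2 + 5.8·1 + 3.5·-1.
Output[0,1]: The receptive field on the input at this output position is [-2.8 -1.3 2.6 / 5.8 -2.2 1 / -1.2 6 -1.3]. Elementwise product with the kernel and sum: -2.2·2 + 1·1 + 6·-1.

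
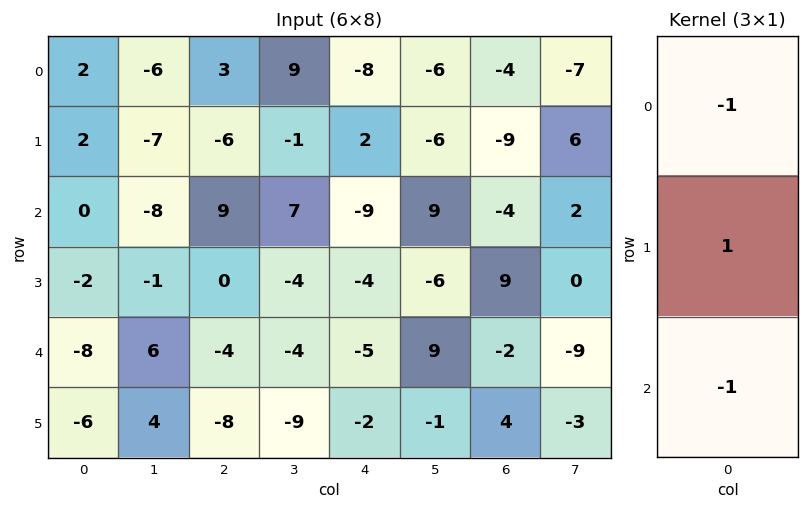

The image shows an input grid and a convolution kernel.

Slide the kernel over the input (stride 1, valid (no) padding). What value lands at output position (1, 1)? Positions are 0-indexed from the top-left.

0

The receptive field on the input at this output position is [-7 / -8 / -1]. Elementwise product with the kernel and sum: -7·-1 + -8·1 + -1·-1.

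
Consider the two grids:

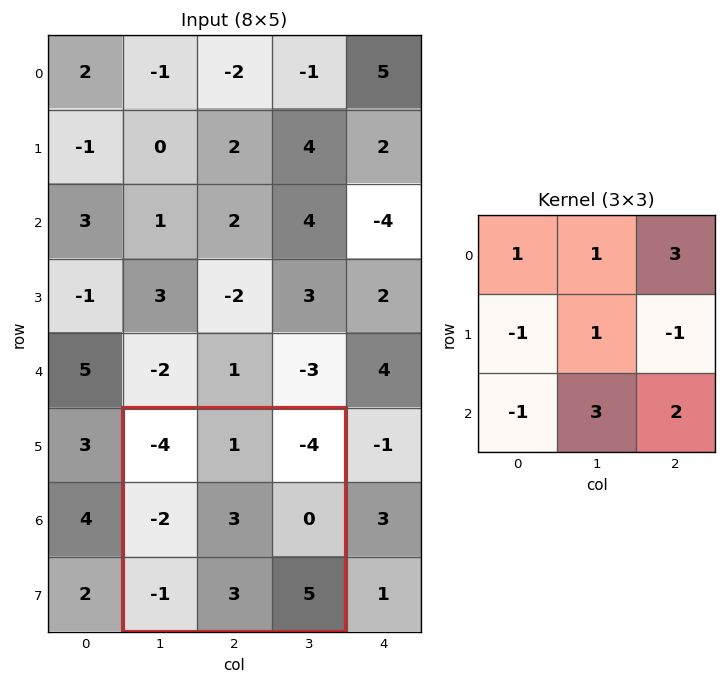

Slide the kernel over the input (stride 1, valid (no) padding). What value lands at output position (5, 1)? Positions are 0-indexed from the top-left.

10

The receptive field on the input at this output position is [-4 1 -4 / -2 3 0 / -1 3 5]. Elementwise product with the kernel and sum: -4·1 + 1·1 + -4·3 + -2·-1 + 3·1 + 0·-1 + -1·-1 + 3·3 + 5·2.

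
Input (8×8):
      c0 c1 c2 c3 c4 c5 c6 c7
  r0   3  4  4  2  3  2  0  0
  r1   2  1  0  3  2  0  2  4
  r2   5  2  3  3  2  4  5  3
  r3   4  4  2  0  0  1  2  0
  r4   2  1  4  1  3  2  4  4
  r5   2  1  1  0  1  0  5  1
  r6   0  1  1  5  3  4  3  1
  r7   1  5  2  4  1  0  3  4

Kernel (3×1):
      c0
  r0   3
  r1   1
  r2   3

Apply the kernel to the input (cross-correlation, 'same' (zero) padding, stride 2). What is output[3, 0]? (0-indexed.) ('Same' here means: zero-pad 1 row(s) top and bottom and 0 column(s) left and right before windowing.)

9

The receptive field on the zero-padded input at this output position is [2 / 0 / 1]. Elementwise product with the kernel and sum: 2·3 + 0·1 + 1·3.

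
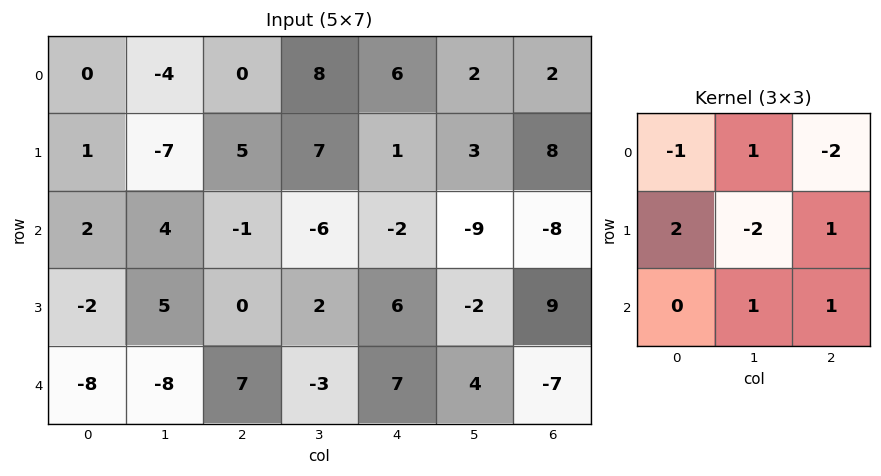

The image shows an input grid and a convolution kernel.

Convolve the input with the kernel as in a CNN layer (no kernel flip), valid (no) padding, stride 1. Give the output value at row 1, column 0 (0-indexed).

-18

The receptive field on the input at this output position is [1 -7 5 / 2 4 -1 / -2 5 0]. Elementwise product with the kernel and sum: 1·-1 + -7·1 + 5·-2 + 2·2 + 4·-2 + -1·1 + 5·1 + 0·1.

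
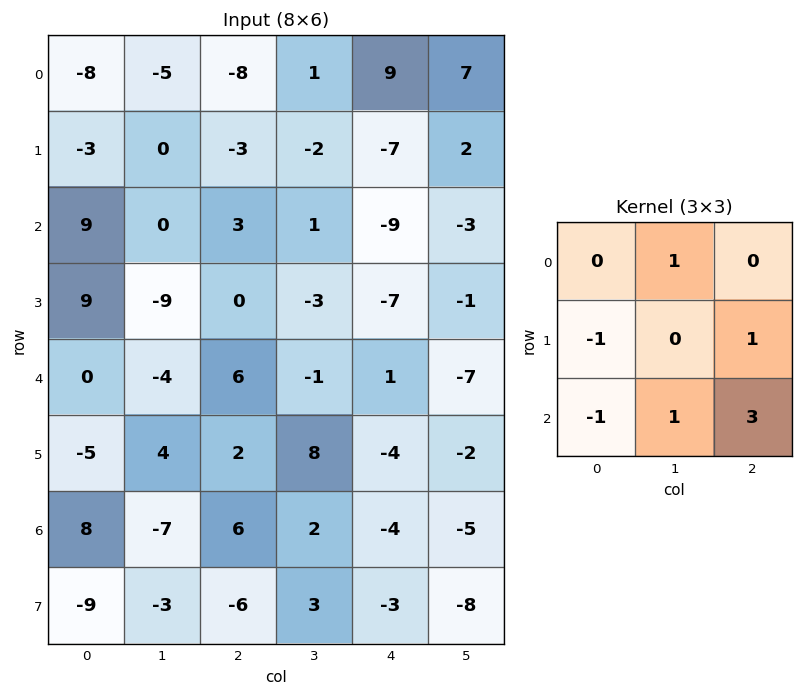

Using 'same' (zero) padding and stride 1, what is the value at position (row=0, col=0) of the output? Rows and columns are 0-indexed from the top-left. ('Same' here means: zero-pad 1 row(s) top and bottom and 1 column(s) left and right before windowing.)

The receptive field on the zero-padded input at this output position is [0 0 0 / 0 -8 -5 / 0 -3 0]. Elementwise product with the kernel and sum: 0·1 + 0·-1 + -5·1 + 0·-1 + -3·1 + 0·3.

-8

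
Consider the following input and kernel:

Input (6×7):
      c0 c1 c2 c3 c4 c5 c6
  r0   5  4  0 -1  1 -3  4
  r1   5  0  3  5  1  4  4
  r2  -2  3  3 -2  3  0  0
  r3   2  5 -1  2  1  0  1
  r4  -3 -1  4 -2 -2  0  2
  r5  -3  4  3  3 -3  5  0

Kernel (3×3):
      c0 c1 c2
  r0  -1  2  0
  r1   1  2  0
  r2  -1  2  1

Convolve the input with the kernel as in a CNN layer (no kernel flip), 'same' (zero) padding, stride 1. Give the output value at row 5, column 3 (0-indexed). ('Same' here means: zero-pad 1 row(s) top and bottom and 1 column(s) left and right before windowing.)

1

The receptive field on the zero-padded input at this output position is [4 -2 -2 / 3 3 -3 / 0 0 0]. Elementwise product with the kernel and sum: 4·-1 + -2·2 + 3·1 + 3·2 + 0·-1 + 0·2 + 0·1.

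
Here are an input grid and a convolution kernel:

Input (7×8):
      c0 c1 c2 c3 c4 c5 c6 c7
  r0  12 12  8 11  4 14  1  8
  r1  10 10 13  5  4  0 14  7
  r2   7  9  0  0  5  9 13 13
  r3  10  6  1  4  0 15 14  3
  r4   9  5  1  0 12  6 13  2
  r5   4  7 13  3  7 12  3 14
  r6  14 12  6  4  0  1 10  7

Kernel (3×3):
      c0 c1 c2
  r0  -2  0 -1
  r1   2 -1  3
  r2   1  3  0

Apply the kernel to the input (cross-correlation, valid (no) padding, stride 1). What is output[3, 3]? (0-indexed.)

The receptive field on the input at this output position is [4 0 15 / 0 12 6 / 3 7 12]. Elementwise product with the kernel and sum: 4·-2 + 15·-1 + 0·2 + 12·-1 + 6·3 + 3·1 + 7·3.

7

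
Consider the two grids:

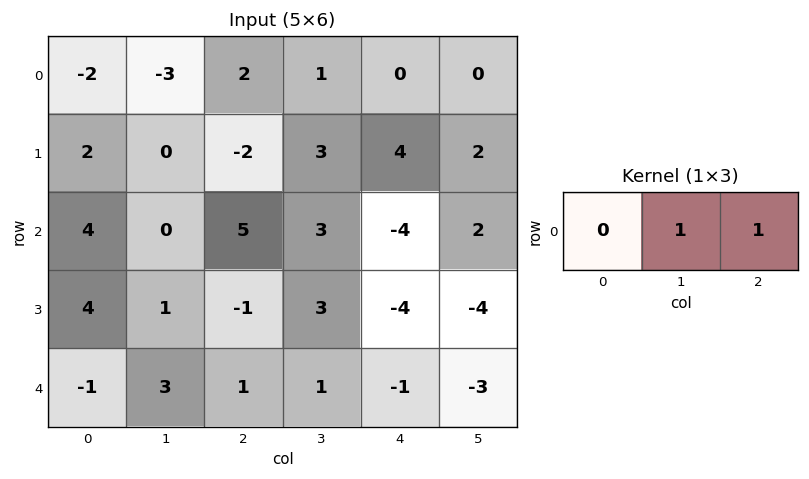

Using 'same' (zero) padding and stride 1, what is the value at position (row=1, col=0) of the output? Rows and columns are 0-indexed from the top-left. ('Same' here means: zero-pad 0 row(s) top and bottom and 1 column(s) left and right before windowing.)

The receptive field on the zero-padded input at this output position is [0 2 0]. Elementwise product with the kernel and sum: 2·1 + 0·1.

2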